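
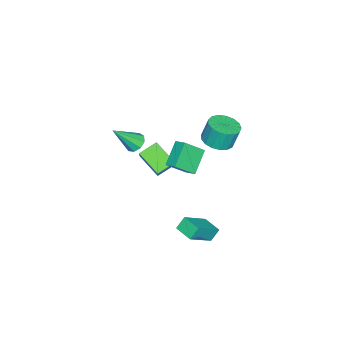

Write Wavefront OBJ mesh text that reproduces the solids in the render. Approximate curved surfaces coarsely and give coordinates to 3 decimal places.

v 2.851 1.329 2.143
v 1.56 1.326 3.171
v 3.128 2.017 2.493
v 1.837 2.014 3.521
v 3.663 0.486 3.159
v 2.372 0.483 4.187
v 3.94 1.174 3.509
v 2.649 1.171 4.537
v 2.423 -1.966 3.171
v 2.915 -2.155 2.741
v 3.357 -2.894 4.649
v 3.02 -1.744 2.933
v 2.846 -1.437 3.236
v 2.474 -1.377 3.508
v 2.078 -1.593 3.623
v 1.843 -1.983 3.526
v 1.88 -2.365 3.263
v 2.171 -2.56 2.957
v 2.579 -2.477 2.751
v -1.083 -3.455 -1.55
v -2.013 -2.795 -1.039
v -0.613 -2.061 -2.496
v -1.543 -1.4 -1.986
v 0.243 -2.82 0.046
v -0.687 -2.159 0.556
v 0.713 -1.425 -0.901
v -0.217 -0.765 -0.39
v 0.557 1.531 -4.131
v 2.093 0.911 -2.841
v 1.083 2.639 -4.225
v 2.619 2.019 -2.934
v 1.041 1.241 -4.846
v 2.577 0.621 -3.555
v 1.567 2.349 -4.939
v 3.103 1.729 -3.649
v -1.979 1.114 0.964
v -1.46 1.958 0.825
v -1.662 2.309 2.196
v -2.181 1.466 2.336
v -1.911 2.083 0.726
v -2.113 2.435 2.097
v -2.378 1.987 0.682
v -2.58 2.338 2.053
v -2.753 1.69 0.702
v -2.955 2.042 2.074
v -2.951 1.262 0.783
v -3.153 1.614 2.154
v -2.926 0.8 0.905
v -3.129 1.152 2.276
v -2.685 0.41 1.041
v -2.887 0.761 2.412
v -2.281 0.181 1.159
v -2.483 0.533 2.53
v -1.808 0.166 1.233
v -2.011 0.518 2.604
v -1.375 0.368 1.245
v -1.577 0.72 2.616
v -1.079 0.741 1.193
v -1.282 1.093 2.564
v -0.99 1.2 1.088
v -1.193 1.551 2.46
v -1.127 1.639 0.956
v -1.33 1.99 2.327
f 2 4 1
f 5 2 1
f 1 4 3
f 3 5 1
f 2 8 4
f 6 2 5
f 6 8 2
f 4 8 3
f 7 5 3
f 3 8 7
f 7 6 5
f 8 6 7
f 10 9 12
f 10 12 11
f 12 9 13
f 12 13 11
f 13 9 14
f 13 14 11
f 14 9 15
f 14 15 11
f 15 9 16
f 15 16 11
f 16 9 17
f 16 17 11
f 17 9 18
f 17 18 11
f 18 9 19
f 18 19 11
f 19 9 10
f 19 10 11
f 21 23 20
f 24 21 20
f 20 23 22
f 22 24 20
f 21 27 23
f 25 21 24
f 25 27 21
f 23 27 22
f 26 24 22
f 22 27 26
f 26 25 24
f 27 25 26
f 29 31 28
f 32 29 28
f 28 31 30
f 30 32 28
f 29 35 31
f 33 29 32
f 33 35 29
f 31 35 30
f 34 32 30
f 30 35 34
f 34 33 32
f 35 33 34
f 37 36 40
f 37 40 38
f 38 40 41
f 38 41 39
f 40 36 42
f 40 42 41
f 41 42 43
f 41 43 39
f 42 36 44
f 42 44 43
f 43 44 45
f 43 45 39
f 44 36 46
f 44 46 45
f 45 46 47
f 45 47 39
f 46 36 48
f 46 48 47
f 47 48 49
f 47 49 39
f 48 36 50
f 48 50 49
f 49 50 51
f 49 51 39
f 50 36 52
f 50 52 51
f 51 52 53
f 51 53 39
f 52 36 54
f 52 54 53
f 53 54 55
f 53 55 39
f 54 36 56
f 54 56 55
f 55 56 57
f 55 57 39
f 56 36 58
f 56 58 57
f 57 58 59
f 57 59 39
f 58 36 60
f 58 60 59
f 59 60 61
f 59 61 39
f 60 36 62
f 60 62 61
f 61 62 63
f 61 63 39
f 62 36 37
f 62 37 63
f 63 37 38
f 63 38 39



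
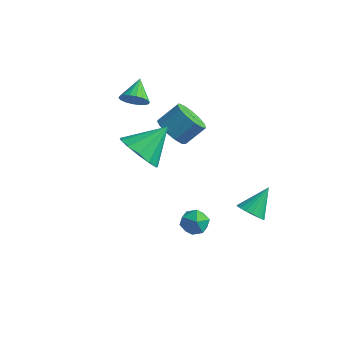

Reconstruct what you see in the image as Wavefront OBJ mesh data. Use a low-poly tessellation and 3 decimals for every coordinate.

v -1.279 0.416 -0.29
v -0.516 0.038 -0.469
v 0.042 0.787 0.332
v -0.721 1.164 0.51
v -0.563 0.411 -0.784
v -0.005 1.16 0.016
v -0.837 0.785 -0.943
v -0.28 1.533 -0.142
v -1.252 1.041 -0.894
v -0.694 1.79 -0.093
v -1.675 1.099 -0.654
v -1.118 1.848 0.147
v -1.973 0.94 -0.298
v -1.415 1.689 0.503
v -2.05 0.615 0.06
v -1.492 1.364 0.861
v -1.882 0.226 0.307
v -1.324 0.975 1.108
v -1.523 -0.103 0.364
v -0.965 0.646 1.165
v -1.086 -0.267 0.214
v -0.528 0.482 1.014
v -0.711 -0.214 -0.097
v -0.153 0.535 0.704
v -2.787 -0.157 1.58
v -2.271 0.19 1.305
v -3.113 0.817 2.2
v -2.497 0.239 1.11
v -2.78 0.209 1.007
v -3.064 0.107 1.018
v -3.294 -0.048 1.141
v -3.423 -0.224 1.35
v -3.426 -0.387 1.605
v -3.303 -0.505 1.855
v -3.077 -0.553 2.051
v -2.794 -0.524 2.153
v -2.509 -0.421 2.142
v -2.279 -0.267 2.02
v -2.15 -0.09 1.81
v -2.147 0.073 1.555
v 2.924 0.024 -3.52
v 3.597 0.011 -3.672
v 3.176 1.096 -2.5
v 3.498 0.209 -3.855
v 3.3 0.374 -3.98
v 3.037 0.479 -4.026
v 2.754 0.506 -3.984
v 2.501 0.449 -3.861
v 2.321 0.318 -3.68
v 2.245 0.137 -3.471
v 2.287 -0.064 -3.27
v 2.439 -0.249 -3.112
v 2.675 -0.387 -3.025
v 2.954 -0.454 -3.024
v 3.228 -0.439 -3.108
v 3.449 -0.343 -3.263
v 3.58 -0.184 -3.463
v -0.384 -3.51 1.628
v 0.61 -3.767 1.365
v 0.224 -2.23 2.672
v 0.431 -3.359 0.968
v -0.006 -2.998 0.78
v -0.564 -2.8 0.862
v -1.064 -2.828 1.187
v -1.349 -3.072 1.652
v -1.327 -3.455 2.11
v -1.005 -3.856 2.414
v -0.486 -4.147 2.469
v 0.065 -4.236 2.257
v 0.474 -4.094 1.846
v 2.016 -3.678 -0.92
v 2.598 -3.314 -1.025
v 2.562 -4.626 -1.175
v 3.144 -4.262 -1.28
v 2.887 -4.328 -0.638
v 2.55 -3.742 -0.481
v 2.61 -4.198 -1.719
v 2.273 -3.612 -1.562
v 2.965 -3.636 -1.519
v 3.136 -3.716 -0.851
v 2.024 -4.224 -1.349
v 2.195 -4.304 -0.681
f 2 1 5
f 2 5 3
f 3 5 6
f 3 6 4
f 5 1 7
f 5 7 6
f 6 7 8
f 6 8 4
f 7 1 9
f 7 9 8
f 8 9 10
f 8 10 4
f 9 1 11
f 9 11 10
f 10 11 12
f 10 12 4
f 11 1 13
f 11 13 12
f 12 13 14
f 12 14 4
f 13 1 15
f 13 15 14
f 14 15 16
f 14 16 4
f 15 1 17
f 15 17 16
f 16 17 18
f 16 18 4
f 17 1 19
f 17 19 18
f 18 19 20
f 18 20 4
f 19 1 21
f 19 21 20
f 20 21 22
f 20 22 4
f 21 1 23
f 21 23 22
f 22 23 24
f 22 24 4
f 23 1 2
f 23 2 24
f 24 2 3
f 24 3 4
f 26 25 28
f 26 28 27
f 28 25 29
f 28 29 27
f 29 25 30
f 29 30 27
f 30 25 31
f 30 31 27
f 31 25 32
f 31 32 27
f 32 25 33
f 32 33 27
f 33 25 34
f 33 34 27
f 34 25 35
f 34 35 27
f 35 25 36
f 35 36 27
f 36 25 37
f 36 37 27
f 37 25 38
f 37 38 27
f 38 25 39
f 38 39 27
f 39 25 40
f 39 40 27
f 40 25 26
f 40 26 27
f 42 41 44
f 42 44 43
f 44 41 45
f 44 45 43
f 45 41 46
f 45 46 43
f 46 41 47
f 46 47 43
f 47 41 48
f 47 48 43
f 48 41 49
f 48 49 43
f 49 41 50
f 49 50 43
f 50 41 51
f 50 51 43
f 51 41 52
f 51 52 43
f 52 41 53
f 52 53 43
f 53 41 54
f 53 54 43
f 54 41 55
f 54 55 43
f 55 41 56
f 55 56 43
f 56 41 57
f 56 57 43
f 57 41 42
f 57 42 43
f 59 58 61
f 59 61 60
f 61 58 62
f 61 62 60
f 62 58 63
f 62 63 60
f 63 58 64
f 63 64 60
f 64 58 65
f 64 65 60
f 65 58 66
f 65 66 60
f 66 58 67
f 66 67 60
f 67 58 68
f 67 68 60
f 68 58 69
f 68 69 60
f 69 58 70
f 69 70 60
f 70 58 59
f 70 59 60
f 71 82 76
f 71 76 72
f 71 72 78
f 71 78 81
f 71 81 82
f 72 76 80
f 76 82 75
f 82 81 73
f 81 78 77
f 78 72 79
f 74 80 75
f 74 75 73
f 74 73 77
f 74 77 79
f 74 79 80
f 75 80 76
f 73 75 82
f 77 73 81
f 79 77 78
f 80 79 72



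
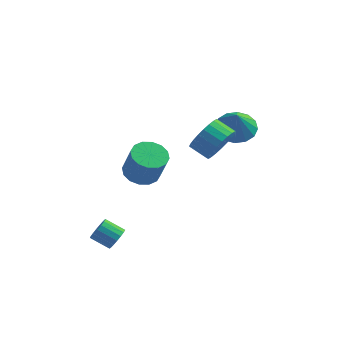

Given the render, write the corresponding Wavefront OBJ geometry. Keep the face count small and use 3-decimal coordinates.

v -1.3 -1.738 -3.459
v -1.017 -1.474 -2.987
v -1.918 -1.438 -2.469
v -2.2 -1.702 -2.941
v -1.103 -1.249 -3.152
v -2.004 -1.213 -2.633
v -1.234 -1.136 -3.387
v -2.135 -1.1 -2.868
v -1.38 -1.161 -3.639
v -2.281 -1.125 -3.12
v -1.507 -1.317 -3.849
v -2.408 -1.282 -3.331
v -1.587 -1.571 -3.971
v -2.488 -1.535 -3.452
v -1.601 -1.862 -3.975
v -2.502 -1.826 -3.456
v -1.546 -2.125 -3.861
v -2.447 -2.09 -3.342
v -1.435 -2.3 -3.655
v -2.335 -2.264 -3.136
v -1.292 -2.345 -3.404
v -2.193 -2.309 -2.885
v -1.151 -2.252 -3.166
v -2.052 -2.216 -2.647
v -1.044 -2.041 -2.995
v -1.945 -2.005 -2.477
v -0.996 -1.76 -2.931
v -1.897 -1.724 -2.412
v -0.569 -0.381 0.213
v -0.049 -0.981 -0.145
v 0.469 -1.398 1.31
v -0.051 -0.799 1.667
v 0.2 -0.606 -0.126
v 0.719 -1.023 1.329
v 0.243 -0.171 -0.017
v 0.762 -0.588 1.438
v 0.069 0.207 0.154
v 0.587 -0.21 1.609
v -0.277 0.428 0.34
v 0.242 0.011 1.795
v -0.701 0.432 0.492
v -0.182 0.015 1.947
v -1.089 0.218 0.57
v -0.571 -0.199 2.025
v -1.339 -0.157 0.551
v -0.82 -0.574 2.006
v -1.382 -0.592 0.442
v -0.863 -1.009 1.897
v -1.207 -0.97 0.271
v -0.689 -1.387 1.726
v -0.862 -1.191 0.085
v -0.343 -1.608 1.54
v -0.438 -1.195 -0.067
v 0.081 -1.612 1.388
v 2.581 4.293 0.691
v 3.554 4.474 0.644
v 2.779 3.567 1.989
v 3.356 4.873 0.898
v 2.951 5.117 1.095
v 2.447 5.14 1.185
v 1.979 4.936 1.142
v 1.672 4.56 0.978
v 1.609 4.112 0.737
v 1.807 3.712 0.484
v 2.211 3.468 0.286
v 2.716 3.445 0.197
v 3.184 3.649 0.24
v 3.49 4.026 0.404
v 2.736 0.846 1.723
v 3.073 0.475 2.554
v 2.181 0.724 3.027
v 1.844 1.094 2.197
v 3.188 0.835 2.581
v 2.296 1.083 3.055
v 3.234 1.196 2.478
v 2.342 1.445 2.952
v 3.204 1.504 2.26
v 2.312 1.753 2.734
v 3.103 1.712 1.961
v 2.211 1.96 2.434
v 2.946 1.788 1.625
v 2.054 2.036 2.098
v 2.757 1.72 1.304
v 1.865 1.969 1.777
v 2.565 1.519 1.047
v 1.673 1.768 1.52
v 2.399 1.216 0.893
v 1.507 1.465 1.366
v 2.284 0.857 0.865
v 1.392 1.105 1.339
v 2.238 0.495 0.968
v 1.346 0.744 1.442
v 2.268 0.187 1.186
v 1.376 0.436 1.66
v 2.369 -0.02 1.486
v 1.477 0.228 1.959
v 2.526 -0.096 1.822
v 1.634 0.152 2.295
v 2.715 -0.029 2.143
v 1.823 0.22 2.616
v 2.907 0.172 2.4
v 2.015 0.421 2.873
f 2 1 5
f 2 5 3
f 3 5 6
f 3 6 4
f 5 1 7
f 5 7 6
f 6 7 8
f 6 8 4
f 7 1 9
f 7 9 8
f 8 9 10
f 8 10 4
f 9 1 11
f 9 11 10
f 10 11 12
f 10 12 4
f 11 1 13
f 11 13 12
f 12 13 14
f 12 14 4
f 13 1 15
f 13 15 14
f 14 15 16
f 14 16 4
f 15 1 17
f 15 17 16
f 16 17 18
f 16 18 4
f 17 1 19
f 17 19 18
f 18 19 20
f 18 20 4
f 19 1 21
f 19 21 20
f 20 21 22
f 20 22 4
f 21 1 23
f 21 23 22
f 22 23 24
f 22 24 4
f 23 1 25
f 23 25 24
f 24 25 26
f 24 26 4
f 25 1 27
f 25 27 26
f 26 27 28
f 26 28 4
f 27 1 2
f 27 2 28
f 28 2 3
f 28 3 4
f 30 29 33
f 30 33 31
f 31 33 34
f 31 34 32
f 33 29 35
f 33 35 34
f 34 35 36
f 34 36 32
f 35 29 37
f 35 37 36
f 36 37 38
f 36 38 32
f 37 29 39
f 37 39 38
f 38 39 40
f 38 40 32
f 39 29 41
f 39 41 40
f 40 41 42
f 40 42 32
f 41 29 43
f 41 43 42
f 42 43 44
f 42 44 32
f 43 29 45
f 43 45 44
f 44 45 46
f 44 46 32
f 45 29 47
f 45 47 46
f 46 47 48
f 46 48 32
f 47 29 49
f 47 49 48
f 48 49 50
f 48 50 32
f 49 29 51
f 49 51 50
f 50 51 52
f 50 52 32
f 51 29 53
f 51 53 52
f 52 53 54
f 52 54 32
f 53 29 30
f 53 30 54
f 54 30 31
f 54 31 32
f 56 55 58
f 56 58 57
f 58 55 59
f 58 59 57
f 59 55 60
f 59 60 57
f 60 55 61
f 60 61 57
f 61 55 62
f 61 62 57
f 62 55 63
f 62 63 57
f 63 55 64
f 63 64 57
f 64 55 65
f 64 65 57
f 65 55 66
f 65 66 57
f 66 55 67
f 66 67 57
f 67 55 68
f 67 68 57
f 68 55 56
f 68 56 57
f 70 69 73
f 70 73 71
f 71 73 74
f 71 74 72
f 73 69 75
f 73 75 74
f 74 75 76
f 74 76 72
f 75 69 77
f 75 77 76
f 76 77 78
f 76 78 72
f 77 69 79
f 77 79 78
f 78 79 80
f 78 80 72
f 79 69 81
f 79 81 80
f 80 81 82
f 80 82 72
f 81 69 83
f 81 83 82
f 82 83 84
f 82 84 72
f 83 69 85
f 83 85 84
f 84 85 86
f 84 86 72
f 85 69 87
f 85 87 86
f 86 87 88
f 86 88 72
f 87 69 89
f 87 89 88
f 88 89 90
f 88 90 72
f 89 69 91
f 89 91 90
f 90 91 92
f 90 92 72
f 91 69 93
f 91 93 92
f 92 93 94
f 92 94 72
f 93 69 95
f 93 95 94
f 94 95 96
f 94 96 72
f 95 69 97
f 95 97 96
f 96 97 98
f 96 98 72
f 97 69 99
f 97 99 98
f 98 99 100
f 98 100 72
f 99 69 101
f 99 101 100
f 100 101 102
f 100 102 72
f 101 69 70
f 101 70 102
f 102 70 71
f 102 71 72



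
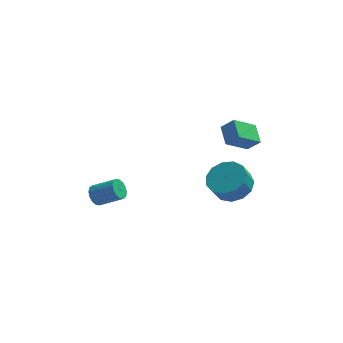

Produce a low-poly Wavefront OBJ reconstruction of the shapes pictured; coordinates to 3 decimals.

v 3.587 -0.52 -3.518
v 4.475 -1.124 -3.407
v 4.102 -1.504 -2.491
v 3.213 -0.9 -2.602
v 4.595 -0.591 -3.137
v 4.221 -0.972 -2.221
v 4.394 -0.036 -2.988
v 4.021 -0.417 -2.072
v 3.937 0.365 -3.007
v 3.564 -0.016 -2.091
v 3.369 0.486 -3.189
v 2.996 0.105 -2.273
v 2.87 0.287 -3.475
v 2.497 -0.094 -2.559
v 2.598 -0.167 -3.774
v 2.225 -0.548 -2.858
v 2.641 -0.734 -3.993
v 2.267 -1.115 -3.077
v 2.983 -1.232 -4.06
v 2.61 -1.613 -3.144
v 3.517 -1.504 -3.956
v 3.144 -1.885 -3.04
v 4.073 -1.464 -3.712
v 3.7 -1.845 -2.796
v -2.993 -2.877 -2.618
v -2.786 -3.225 -3.06
v -1.6 -3.431 -2.345
v -1.807 -3.083 -1.902
v -2.692 -2.938 -3.133
v -1.507 -3.144 -2.418
v -2.679 -2.635 -3.068
v -1.493 -2.841 -2.353
v -2.75 -2.397 -2.882
v -1.564 -2.602 -2.167
v -2.886 -2.287 -2.625
v -1.7 -2.492 -1.91
v -3.05 -2.335 -2.366
v -1.865 -2.541 -1.651
v -3.2 -2.529 -2.175
v -2.014 -2.735 -1.46
v -3.293 -2.816 -2.102
v -2.108 -3.022 -1.387
v -3.307 -3.119 -2.167
v -2.121 -3.325 -1.452
v -3.236 -3.358 -2.353
v -2.05 -3.563 -1.638
v -3.1 -3.468 -2.61
v -1.914 -3.673 -1.895
v -2.935 -3.419 -2.869
v -1.75 -3.625 -2.154
v 4.221 0.557 -1.568
v 3.155 -0.15 -0.674
v 3.943 1.586 -1.084
v 2.877 0.879 -0.191
v 4.863 0.421 -0.909
v 3.797 -0.286 -0.016
v 4.585 1.45 -0.426
v 3.519 0.743 0.468
f 2 1 5
f 2 5 3
f 3 5 6
f 3 6 4
f 5 1 7
f 5 7 6
f 6 7 8
f 6 8 4
f 7 1 9
f 7 9 8
f 8 9 10
f 8 10 4
f 9 1 11
f 9 11 10
f 10 11 12
f 10 12 4
f 11 1 13
f 11 13 12
f 12 13 14
f 12 14 4
f 13 1 15
f 13 15 14
f 14 15 16
f 14 16 4
f 15 1 17
f 15 17 16
f 16 17 18
f 16 18 4
f 17 1 19
f 17 19 18
f 18 19 20
f 18 20 4
f 19 1 21
f 19 21 20
f 20 21 22
f 20 22 4
f 21 1 23
f 21 23 22
f 22 23 24
f 22 24 4
f 23 1 2
f 23 2 24
f 24 2 3
f 24 3 4
f 26 25 29
f 26 29 27
f 27 29 30
f 27 30 28
f 29 25 31
f 29 31 30
f 30 31 32
f 30 32 28
f 31 25 33
f 31 33 32
f 32 33 34
f 32 34 28
f 33 25 35
f 33 35 34
f 34 35 36
f 34 36 28
f 35 25 37
f 35 37 36
f 36 37 38
f 36 38 28
f 37 25 39
f 37 39 38
f 38 39 40
f 38 40 28
f 39 25 41
f 39 41 40
f 40 41 42
f 40 42 28
f 41 25 43
f 41 43 42
f 42 43 44
f 42 44 28
f 43 25 45
f 43 45 44
f 44 45 46
f 44 46 28
f 45 25 47
f 45 47 46
f 46 47 48
f 46 48 28
f 47 25 49
f 47 49 48
f 48 49 50
f 48 50 28
f 49 25 26
f 49 26 50
f 50 26 27
f 50 27 28
f 52 54 51
f 55 52 51
f 51 54 53
f 53 55 51
f 52 58 54
f 56 52 55
f 56 58 52
f 54 58 53
f 57 55 53
f 53 58 57
f 57 56 55
f 58 56 57



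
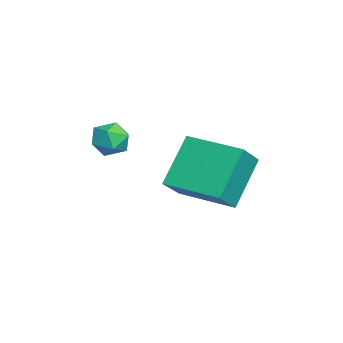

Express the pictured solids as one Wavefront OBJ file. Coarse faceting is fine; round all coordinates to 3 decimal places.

v -1.736 0.391 -1.71
v -1.03 0.393 -1.467
v -1.63 -0.773 -2.013
v -0.924 -0.771 -1.77
v -1.486 -0.711 -1.283
v -1.552 0.009 -1.096
v -1.108 -0.389 -2.384
v -1.174 0.331 -2.197
v -0.642 -0.089 -1.884
v -0.876 -0.288 -1.203
v -1.784 -0.092 -2.277
v -2.018 -0.291 -1.596
v -2.161 2.799 -2.477
v -1.159 2.239 -1.559
v -1.057 4.543 -2.62
v -0.055 3.984 -1.702
v -1.105 1.996 -4.118
v -0.103 1.437 -3.2
v -0.001 3.741 -4.261
v 1.001 3.181 -3.343
f 1 12 6
f 1 6 2
f 1 2 8
f 1 8 11
f 1 11 12
f 2 6 10
f 6 12 5
f 12 11 3
f 11 8 7
f 8 2 9
f 4 10 5
f 4 5 3
f 4 3 7
f 4 7 9
f 4 9 10
f 5 10 6
f 3 5 12
f 7 3 11
f 9 7 8
f 10 9 2
f 14 16 13
f 17 14 13
f 13 16 15
f 15 17 13
f 14 20 16
f 18 14 17
f 18 20 14
f 16 20 15
f 19 17 15
f 15 20 19
f 19 18 17
f 20 18 19



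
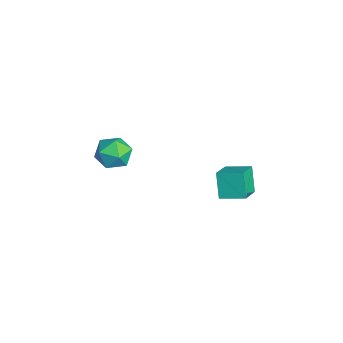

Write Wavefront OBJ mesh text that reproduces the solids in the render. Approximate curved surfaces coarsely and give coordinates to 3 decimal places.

v -2.621 -2.857 4.03
v -1.614 -2.415 3.934
v -2.046 -4.345 3.226
v -1.039 -3.903 3.13
v -1.427 -4.182 4.125
v -1.782 -3.262 4.622
v -1.878 -3.498 2.538
v -2.233 -2.578 3.035
v -1.154 -2.812 3.012
v -0.876 -3.234 3.993
v -2.784 -3.526 3.167
v -2.506 -3.948 4.148
v -4.322 3.204 -1.134
v -3.051 2.393 -0.368
v -3.681 4.537 -0.785
v -2.411 3.727 -0.019
v -3.469 3.173 -2.581
v -2.199 2.363 -1.815
v -2.829 4.507 -2.232
v -1.558 3.696 -1.466
f 1 12 6
f 1 6 2
f 1 2 8
f 1 8 11
f 1 11 12
f 2 6 10
f 6 12 5
f 12 11 3
f 11 8 7
f 8 2 9
f 4 10 5
f 4 5 3
f 4 3 7
f 4 7 9
f 4 9 10
f 5 10 6
f 3 5 12
f 7 3 11
f 9 7 8
f 10 9 2
f 14 16 13
f 17 14 13
f 13 16 15
f 15 17 13
f 14 20 16
f 18 14 17
f 18 20 14
f 16 20 15
f 19 17 15
f 15 20 19
f 19 18 17
f 20 18 19



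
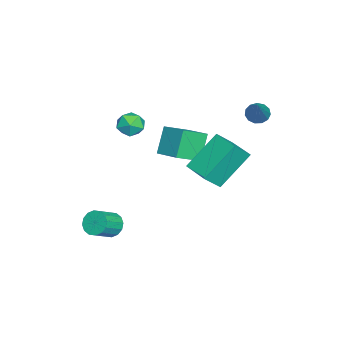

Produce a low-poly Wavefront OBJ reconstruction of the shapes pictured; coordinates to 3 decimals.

v 2.273 -1.93 4.118
v 2.541 -1.676 3.518
v 2.059 -2.924 3.602
v 2.327 -2.67 3.002
v 2.75 -2.797 3.551
v 2.882 -2.183 3.87
v 1.718 -2.417 3.25
v 1.85 -1.803 3.569
v 2.198 -1.978 2.981
v 2.836 -2.212 3.168
v 1.764 -2.388 3.952
v 2.402 -2.622 4.139
v 0.222 -0.572 0.435
v -0.556 -0.432 1.663
v 1.066 0.451 0.854
v 0.288 0.591 2.081
v 1.012 -1.471 1.039
v 0.234 -1.331 2.266
v 1.856 -0.448 1.457
v 1.078 -0.308 2.685
v -0.994 2.526 2.847
v -0.672 2.773 2.461
v 0.594 2.774 4.333
v -0.837 3.003 2.599
v -1.052 3.082 2.816
v -1.249 2.985 3.042
v -1.365 2.742 3.207
v -1.363 2.431 3.257
v -1.245 2.149 3.177
v -1.046 1.988 2.992
v -0.832 1.997 2.761
v -0.669 2.175 2.557
v -0.609 2.464 2.445
v 3.445 0.989 1.675
v 2.429 2.038 3.114
v 4.355 1.917 1.641
v 3.338 2.966 3.08
v 4.042 0.434 2.5
v 3.025 1.483 3.939
v 4.951 1.362 2.466
v 3.935 2.411 3.905
v 3.375 -2.954 -2.142
v 3.815 -2.55 -2.4
v 4.644 -3.042 -1.755
v 4.205 -3.446 -1.498
v 3.698 -2.39 -2.127
v 4.528 -2.882 -1.483
v 3.495 -2.381 -1.859
v 4.325 -2.873 -1.215
v 3.26 -2.526 -1.667
v 4.09 -3.018 -1.022
v 3.056 -2.785 -1.602
v 3.885 -3.277 -0.958
v 2.937 -3.089 -1.682
v 3.766 -3.582 -1.037
v 2.936 -3.358 -1.885
v 3.765 -3.85 -1.24
v 3.052 -3.518 -2.157
v 3.882 -4.01 -1.513
v 3.255 -3.527 -2.425
v 4.085 -4.019 -1.781
v 3.49 -3.382 -2.618
v 4.32 -3.874 -1.973
v 3.695 -3.123 -2.682
v 4.524 -3.615 -2.038
v 3.814 -2.818 -2.603
v 4.643 -3.311 -1.958
f 1 12 6
f 1 6 2
f 1 2 8
f 1 8 11
f 1 11 12
f 2 6 10
f 6 12 5
f 12 11 3
f 11 8 7
f 8 2 9
f 4 10 5
f 4 5 3
f 4 3 7
f 4 7 9
f 4 9 10
f 5 10 6
f 3 5 12
f 7 3 11
f 9 7 8
f 10 9 2
f 14 16 13
f 17 14 13
f 13 16 15
f 15 17 13
f 14 20 16
f 18 14 17
f 18 20 14
f 16 20 15
f 19 17 15
f 15 20 19
f 19 18 17
f 20 18 19
f 22 21 24
f 22 24 23
f 24 21 25
f 24 25 23
f 25 21 26
f 25 26 23
f 26 21 27
f 26 27 23
f 27 21 28
f 27 28 23
f 28 21 29
f 28 29 23
f 29 21 30
f 29 30 23
f 30 21 31
f 30 31 23
f 31 21 32
f 31 32 23
f 32 21 33
f 32 33 23
f 33 21 22
f 33 22 23
f 35 37 34
f 38 35 34
f 34 37 36
f 36 38 34
f 35 41 37
f 39 35 38
f 39 41 35
f 37 41 36
f 40 38 36
f 36 41 40
f 40 39 38
f 41 39 40
f 43 42 46
f 43 46 44
f 44 46 47
f 44 47 45
f 46 42 48
f 46 48 47
f 47 48 49
f 47 49 45
f 48 42 50
f 48 50 49
f 49 50 51
f 49 51 45
f 50 42 52
f 50 52 51
f 51 52 53
f 51 53 45
f 52 42 54
f 52 54 53
f 53 54 55
f 53 55 45
f 54 42 56
f 54 56 55
f 55 56 57
f 55 57 45
f 56 42 58
f 56 58 57
f 57 58 59
f 57 59 45
f 58 42 60
f 58 60 59
f 59 60 61
f 59 61 45
f 60 42 62
f 60 62 61
f 61 62 63
f 61 63 45
f 62 42 64
f 62 64 63
f 63 64 65
f 63 65 45
f 64 42 66
f 64 66 65
f 65 66 67
f 65 67 45
f 66 42 43
f 66 43 67
f 67 43 44
f 67 44 45



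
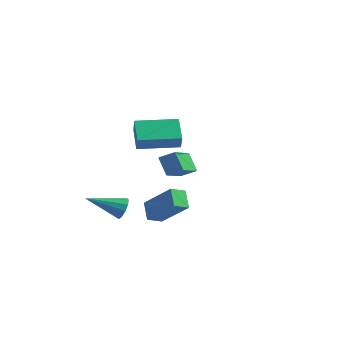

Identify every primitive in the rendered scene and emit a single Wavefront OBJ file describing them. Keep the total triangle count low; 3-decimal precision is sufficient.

v -3.02 -0.093 0.334
v -2.678 -0.465 1.103
v -3.844 0.773 1.12
v -3.502 0.4 1.889
v -1.498 1.34 0.351
v -1.156 0.967 1.12
v -2.322 2.205 1.137
v -1.98 1.833 1.906
v -0.329 -2.854 -2.492
v -0.913 -2.312 -1.792
v -0.04 -2.141 -2.803
v -0.623 -1.599 -2.104
v 1.203 -2.901 -1.176
v 0.62 -2.359 -0.477
v 1.493 -2.188 -1.488
v 0.909 -1.646 -0.788
v -2.286 -2.086 -2.633
v -1.866 -2.266 -2.185
v -3.574 -3.234 -1.887
v -2.065 -1.953 -2.047
v -2.348 -1.691 -2.134
v -2.608 -1.58 -2.411
v -2.744 -1.662 -2.773
v -2.705 -1.906 -3.081
v -2.506 -2.219 -3.219
v -2.223 -2.481 -3.133
v -1.964 -2.593 -2.856
v -1.827 -2.51 -2.494
v -2.96 2.194 -2.186
v -3.628 2.447 -1.247
v -3.394 3.949 -2.969
v -4.063 4.202 -2.03
v -2.237 2.558 -1.77
v -2.906 2.811 -0.831
v -2.672 4.313 -2.553
v -3.34 4.566 -1.614
f 2 4 1
f 5 2 1
f 1 4 3
f 3 5 1
f 2 8 4
f 6 2 5
f 6 8 2
f 4 8 3
f 7 5 3
f 3 8 7
f 7 6 5
f 8 6 7
f 10 12 9
f 13 10 9
f 9 12 11
f 11 13 9
f 10 16 12
f 14 10 13
f 14 16 10
f 12 16 11
f 15 13 11
f 11 16 15
f 15 14 13
f 16 14 15
f 18 17 20
f 18 20 19
f 20 17 21
f 20 21 19
f 21 17 22
f 21 22 19
f 22 17 23
f 22 23 19
f 23 17 24
f 23 24 19
f 24 17 25
f 24 25 19
f 25 17 26
f 25 26 19
f 26 17 27
f 26 27 19
f 27 17 28
f 27 28 19
f 28 17 18
f 28 18 19
f 30 32 29
f 33 30 29
f 29 32 31
f 31 33 29
f 30 36 32
f 34 30 33
f 34 36 30
f 32 36 31
f 35 33 31
f 31 36 35
f 35 34 33
f 36 34 35



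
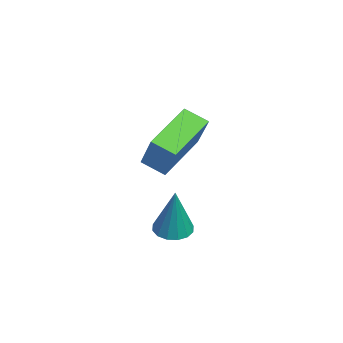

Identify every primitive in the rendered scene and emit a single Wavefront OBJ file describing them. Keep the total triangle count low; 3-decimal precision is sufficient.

v 1.489 0.073 -1.64
v 1.929 -0.445 -1.76
v 2.091 0.127 0.32
v 2.116 -0.148 -1.826
v 2.135 0.209 -1.841
v 1.981 0.529 -1.803
v 1.695 0.727 -1.721
v 1.354 0.75 -1.617
v 1.05 0.591 -1.519
v 0.863 0.294 -1.453
v 0.844 -0.062 -1.438
v 0.997 -0.382 -1.476
v 1.283 -0.58 -1.558
v 1.624 -0.603 -1.662
v -1.976 -0.921 -0.217
v -3.514 0.265 0.657
v -1.599 -0.093 -0.678
v -3.138 1.093 0.196
v -0.882 -0.593 1.264
v -2.421 0.593 2.138
v -0.506 0.235 0.803
v -2.044 1.421 1.677
f 2 1 4
f 2 4 3
f 4 1 5
f 4 5 3
f 5 1 6
f 5 6 3
f 6 1 7
f 6 7 3
f 7 1 8
f 7 8 3
f 8 1 9
f 8 9 3
f 9 1 10
f 9 10 3
f 10 1 11
f 10 11 3
f 11 1 12
f 11 12 3
f 12 1 13
f 12 13 3
f 13 1 14
f 13 14 3
f 14 1 2
f 14 2 3
f 16 18 15
f 19 16 15
f 15 18 17
f 17 19 15
f 16 22 18
f 20 16 19
f 20 22 16
f 18 22 17
f 21 19 17
f 17 22 21
f 21 20 19
f 22 20 21



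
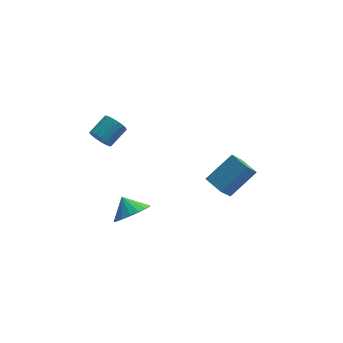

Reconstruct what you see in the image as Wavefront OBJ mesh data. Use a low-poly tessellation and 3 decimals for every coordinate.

v -4.359 2.884 2.458
v -3.848 2.518 2.175
v -2.989 3.25 2.779
v -3.501 3.616 3.062
v -3.901 2.76 1.957
v -3.043 3.493 2.561
v -4.06 3.031 1.854
v -3.201 3.763 2.458
v -4.287 3.268 1.889
v -3.429 4 2.493
v -4.531 3.417 2.055
v -3.672 4.149 2.659
v -4.735 3.444 2.313
v -3.877 4.176 2.917
v -4.854 3.342 2.604
v -3.995 4.075 3.208
v -4.859 3.136 2.862
v -4 3.869 3.466
v -4.749 2.872 3.027
v -3.891 3.604 3.631
v -4.551 2.61 3.062
v -3.692 3.343 3.666
v -4.308 2.411 2.958
v -3.45 3.144 3.562
v -4.077 2.321 2.74
v -3.219 3.053 3.344
v -3.911 2.359 2.457
v -3.053 3.092 3.061
v 2.134 1.94 -2.045
v 1.533 1.293 -0.998
v 1.491 2.914 -1.812
v 0.89 2.267 -0.765
v 3.57 2.593 -0.815
v 2.969 1.946 0.232
v 2.927 3.567 -0.582
v 2.326 2.92 0.465
v -3.016 0.711 -1.748
v -2.346 0.34 -1.044
v -3.464 1.409 -0.952
v -2.104 0.725 -1.247
v -2.072 1.108 -1.564
v -2.256 1.399 -1.923
v -2.613 1.533 -2.242
v -3.063 1.478 -2.448
v -3.502 1.248 -2.494
v -3.83 0.895 -2.368
v -3.971 0.499 -2.101
v -3.893 0.152 -1.753
v -3.614 -0.067 -1.403
v -3.198 -0.108 -1.133
v -2.74 0.039 -1.003
f 2 1 5
f 2 5 3
f 3 5 6
f 3 6 4
f 5 1 7
f 5 7 6
f 6 7 8
f 6 8 4
f 7 1 9
f 7 9 8
f 8 9 10
f 8 10 4
f 9 1 11
f 9 11 10
f 10 11 12
f 10 12 4
f 11 1 13
f 11 13 12
f 12 13 14
f 12 14 4
f 13 1 15
f 13 15 14
f 14 15 16
f 14 16 4
f 15 1 17
f 15 17 16
f 16 17 18
f 16 18 4
f 17 1 19
f 17 19 18
f 18 19 20
f 18 20 4
f 19 1 21
f 19 21 20
f 20 21 22
f 20 22 4
f 21 1 23
f 21 23 22
f 22 23 24
f 22 24 4
f 23 1 25
f 23 25 24
f 24 25 26
f 24 26 4
f 25 1 27
f 25 27 26
f 26 27 28
f 26 28 4
f 27 1 2
f 27 2 28
f 28 2 3
f 28 3 4
f 30 32 29
f 33 30 29
f 29 32 31
f 31 33 29
f 30 36 32
f 34 30 33
f 34 36 30
f 32 36 31
f 35 33 31
f 31 36 35
f 35 34 33
f 36 34 35
f 38 37 40
f 38 40 39
f 40 37 41
f 40 41 39
f 41 37 42
f 41 42 39
f 42 37 43
f 42 43 39
f 43 37 44
f 43 44 39
f 44 37 45
f 44 45 39
f 45 37 46
f 45 46 39
f 46 37 47
f 46 47 39
f 47 37 48
f 47 48 39
f 48 37 49
f 48 49 39
f 49 37 50
f 49 50 39
f 50 37 51
f 50 51 39
f 51 37 38
f 51 38 39



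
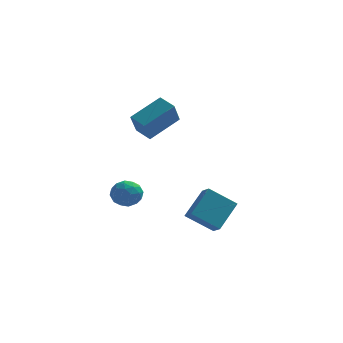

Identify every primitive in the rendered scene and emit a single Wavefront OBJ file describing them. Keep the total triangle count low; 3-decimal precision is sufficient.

v -0.463 -2.699 -3.486
v -0.087 -3.301 -3.096
v 0.302 -1.398 -2.22
v 0.678 -2 -1.829
v 0.962 -2.5 -4.551
v 1.338 -3.102 -4.16
v 1.727 -1.199 -3.284
v 2.103 -1.801 -2.894
v -3.2 -3.308 -2.128
v -2.46 -3.723 -1.921
v -3.92 -4.157 -1.259
v -3.18 -4.572 -1.052
v -3.307 -3.749 -0.791
v -2.862 -3.224 -1.328
v -3.518 -4.656 -1.852
v -3.073 -4.131 -2.389
v -2.657 -4.556 -1.75
v -2.527 -3.995 -1.094
v -3.853 -3.885 -2.086
v -3.723 -3.324 -1.43
v -2.767 -3.441 -2.101
v -3.613 -4.439 -1.079
v -3.688 -3.955 -0.926
v -3.253 -4.199 -0.804
v -3.003 -3.148 -1.752
v -2.568 -3.391 -1.63
v -3.066 -3.407 -0.966
v -3.812 -4.489 -1.55
v -3.377 -4.732 -1.428
v -3.127 -3.681 -2.376
v -2.692 -3.925 -2.254
v -3.314 -4.473 -2.214
v -2.448 -4.174 -1.879
v -2.871 -4.673 -1.368
v -3.069 -4.723 -1.838
v -2.808 -4.414 -2.154
v -2.371 -3.845 -1.493
v -2.794 -4.344 -0.982
v -2.869 -3.86 -0.829
v -2.607 -3.551 -1.144
v -2.487 -4.334 -1.393
v -3.586 -3.536 -2.198
v -4.009 -4.035 -1.687
v -3.773 -4.329 -2.036
v -3.511 -4.02 -2.351
v -3.509 -3.207 -1.812
v -3.932 -3.706 -1.301
v -3.572 -3.466 -1.026
v -3.311 -3.157 -1.342
v -3.893 -3.546 -1.787
v -2.369 -1.077 1.147
v -2.539 -2.039 2.351
v -3.143 -0.462 1.53
v -3.313 -1.424 2.733
v -0.987 0.004 2.207
v -1.157 -0.958 3.41
v -1.761 0.619 2.589
v -1.931 -0.343 3.793
f 2 4 1
f 5 2 1
f 1 4 3
f 3 5 1
f 2 8 4
f 6 2 5
f 6 8 2
f 4 8 3
f 7 5 3
f 3 8 7
f 7 6 5
f 8 6 7
f 9 46 25
f 46 20 49
f 25 49 14
f 46 49 25
f 9 25 21
f 25 14 26
f 21 26 10
f 25 26 21
f 9 21 30
f 21 10 31
f 30 31 16
f 21 31 30
f 9 30 42
f 30 16 45
f 42 45 19
f 30 45 42
f 9 42 46
f 42 19 50
f 46 50 20
f 42 50 46
f 10 26 37
f 26 14 40
f 37 40 18
f 26 40 37
f 14 49 27
f 49 20 48
f 27 48 13
f 49 48 27
f 20 50 47
f 50 19 43
f 47 43 11
f 50 43 47
f 19 45 44
f 45 16 32
f 44 32 15
f 45 32 44
f 16 31 36
f 31 10 33
f 36 33 17
f 31 33 36
f 12 38 24
f 38 18 39
f 24 39 13
f 38 39 24
f 12 24 22
f 24 13 23
f 22 23 11
f 24 23 22
f 12 22 29
f 22 11 28
f 29 28 15
f 22 28 29
f 12 29 34
f 29 15 35
f 34 35 17
f 29 35 34
f 12 34 38
f 34 17 41
f 38 41 18
f 34 41 38
f 13 39 27
f 39 18 40
f 27 40 14
f 39 40 27
f 11 23 47
f 23 13 48
f 47 48 20
f 23 48 47
f 15 28 44
f 28 11 43
f 44 43 19
f 28 43 44
f 17 35 36
f 35 15 32
f 36 32 16
f 35 32 36
f 18 41 37
f 41 17 33
f 37 33 10
f 41 33 37
f 52 54 51
f 55 52 51
f 51 54 53
f 53 55 51
f 52 58 54
f 56 52 55
f 56 58 52
f 54 58 53
f 57 55 53
f 53 58 57
f 57 56 55
f 58 56 57



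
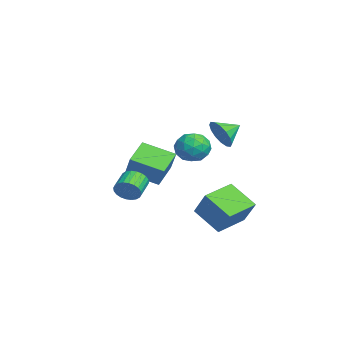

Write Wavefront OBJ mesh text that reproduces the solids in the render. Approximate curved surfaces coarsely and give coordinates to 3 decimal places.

v 4.049 -3.939 -1.326
v 4.482 -3.626 -0.731
v 3.445 -3.088 -0.259
v 3.011 -3.401 -0.854
v 4.501 -3.4 -0.945
v 3.464 -2.862 -0.474
v 4.452 -3.256 -1.218
v 3.415 -2.718 -0.746
v 4.341 -3.217 -1.507
v 3.304 -2.679 -1.035
v 4.185 -3.287 -1.769
v 3.148 -2.749 -1.297
v 4.009 -3.456 -1.963
v 2.972 -2.918 -1.491
v 3.839 -3.699 -2.06
v 2.802 -3.161 -1.588
v 3.701 -3.979 -2.045
v 2.664 -3.441 -1.573
v 3.615 -4.252 -1.921
v 2.578 -3.714 -1.449
v 3.596 -4.478 -1.706
v 2.559 -3.94 -1.235
v 3.645 -4.622 -1.434
v 2.608 -4.084 -0.962
v 3.756 -4.661 -1.145
v 2.719 -4.123 -0.673
v 3.912 -4.591 -0.883
v 2.875 -4.053 -0.411
v 4.088 -4.422 -0.689
v 3.051 -3.884 -0.217
v 4.258 -4.179 -0.592
v 3.221 -3.641 -0.12
v 4.396 -3.899 -0.607
v 3.359 -3.361 -0.135
v -2.359 -1.403 -3.337
v -3.106 -3.27 -2.576
v -3.694 -0.523 -2.489
v -4.441 -2.39 -1.727
v -1.339 -1.23 -1.913
v -2.086 -3.097 -1.151
v -2.674 -0.35 -1.064
v -3.421 -2.217 -0.303
v 1.27 1.569 1.698
v 1.889 1.44 2.536
v 0.83 2.731 2.202
v 2.193 1.711 2.177
v 2.25 1.944 1.689
v 2.044 2.076 1.204
v 1.631 2.073 0.851
v 1.12 1.934 0.725
v 0.65 1.698 0.86
v 0.346 1.427 1.22
v 0.289 1.194 1.708
v 0.495 1.062 2.193
v 0.908 1.065 2.546
v 1.419 1.204 2.671
v 2.636 -0.104 -3.565
v 3.703 0.333 -2.005
v 1.443 1.538 -3.209
v 2.511 1.974 -1.649
v 3.869 1.046 -4.731
v 4.937 1.482 -3.171
v 2.677 2.687 -4.375
v 3.744 3.124 -2.815
v -2.222 1.11 0.521
v -1.851 1.565 -0.451
v -2.129 -0.565 -0.229
v -1.758 -0.11 -1.201
v -1.094 -0.1 -0.279
v -1.152 0.935 0.184
v -2.828 0.065 -0.864
v -2.886 1.1 -0.401
v -2.226 0.919 -1.307
v -1.154 0.817 -0.945
v -2.826 0.183 0.265
v -1.754 0.081 0.627
v -2.045 1.485 0.1
v -1.935 -0.485 -0.78
v -1.545 -0.479 -0.239
v -1.327 -0.211 -0.81
v -1.634 1.114 0.474
v -1.416 1.382 -0.097
v -0.971 0.403 0.004
v -2.564 -0.382 -0.583
v -2.346 -0.114 -1.154
v -2.653 1.211 0.13
v -2.435 1.479 -0.441
v -3.009 0.597 -0.684
v -2.047 1.373 -0.974
v -1.992 0.388 -1.414
v -2.621 0.491 -1.216
v -2.655 1.099 -0.944
v -1.417 1.313 -0.761
v -1.362 0.328 -1.202
v -0.972 0.334 -0.66
v -1.006 0.942 -0.388
v -1.637 0.933 -1.264
v -2.618 0.672 0.522
v -2.563 -0.313 0.081
v -2.974 0.058 -0.292
v -3.008 0.666 -0.02
v -1.988 0.612 0.734
v -1.933 -0.373 0.294
v -1.325 -0.099 0.264
v -1.359 0.509 0.536
v -2.343 0.067 0.584
f 2 1 5
f 2 5 3
f 3 5 6
f 3 6 4
f 5 1 7
f 5 7 6
f 6 7 8
f 6 8 4
f 7 1 9
f 7 9 8
f 8 9 10
f 8 10 4
f 9 1 11
f 9 11 10
f 10 11 12
f 10 12 4
f 11 1 13
f 11 13 12
f 12 13 14
f 12 14 4
f 13 1 15
f 13 15 14
f 14 15 16
f 14 16 4
f 15 1 17
f 15 17 16
f 16 17 18
f 16 18 4
f 17 1 19
f 17 19 18
f 18 19 20
f 18 20 4
f 19 1 21
f 19 21 20
f 20 21 22
f 20 22 4
f 21 1 23
f 21 23 22
f 22 23 24
f 22 24 4
f 23 1 25
f 23 25 24
f 24 25 26
f 24 26 4
f 25 1 27
f 25 27 26
f 26 27 28
f 26 28 4
f 27 1 29
f 27 29 28
f 28 29 30
f 28 30 4
f 29 1 31
f 29 31 30
f 30 31 32
f 30 32 4
f 31 1 33
f 31 33 32
f 32 33 34
f 32 34 4
f 33 1 2
f 33 2 34
f 34 2 3
f 34 3 4
f 36 38 35
f 39 36 35
f 35 38 37
f 37 39 35
f 36 42 38
f 40 36 39
f 40 42 36
f 38 42 37
f 41 39 37
f 37 42 41
f 41 40 39
f 42 40 41
f 44 43 46
f 44 46 45
f 46 43 47
f 46 47 45
f 47 43 48
f 47 48 45
f 48 43 49
f 48 49 45
f 49 43 50
f 49 50 45
f 50 43 51
f 50 51 45
f 51 43 52
f 51 52 45
f 52 43 53
f 52 53 45
f 53 43 54
f 53 54 45
f 54 43 55
f 54 55 45
f 55 43 56
f 55 56 45
f 56 43 44
f 56 44 45
f 58 60 57
f 61 58 57
f 57 60 59
f 59 61 57
f 58 64 60
f 62 58 61
f 62 64 58
f 60 64 59
f 63 61 59
f 59 64 63
f 63 62 61
f 64 62 63
f 65 102 81
f 102 76 105
f 81 105 70
f 102 105 81
f 65 81 77
f 81 70 82
f 77 82 66
f 81 82 77
f 65 77 86
f 77 66 87
f 86 87 72
f 77 87 86
f 65 86 98
f 86 72 101
f 98 101 75
f 86 101 98
f 65 98 102
f 98 75 106
f 102 106 76
f 98 106 102
f 66 82 93
f 82 70 96
f 93 96 74
f 82 96 93
f 70 105 83
f 105 76 104
f 83 104 69
f 105 104 83
f 76 106 103
f 106 75 99
f 103 99 67
f 106 99 103
f 75 101 100
f 101 72 88
f 100 88 71
f 101 88 100
f 72 87 92
f 87 66 89
f 92 89 73
f 87 89 92
f 68 94 80
f 94 74 95
f 80 95 69
f 94 95 80
f 68 80 78
f 80 69 79
f 78 79 67
f 80 79 78
f 68 78 85
f 78 67 84
f 85 84 71
f 78 84 85
f 68 85 90
f 85 71 91
f 90 91 73
f 85 91 90
f 68 90 94
f 90 73 97
f 94 97 74
f 90 97 94
f 69 95 83
f 95 74 96
f 83 96 70
f 95 96 83
f 67 79 103
f 79 69 104
f 103 104 76
f 79 104 103
f 71 84 100
f 84 67 99
f 100 99 75
f 84 99 100
f 73 91 92
f 91 71 88
f 92 88 72
f 91 88 92
f 74 97 93
f 97 73 89
f 93 89 66
f 97 89 93



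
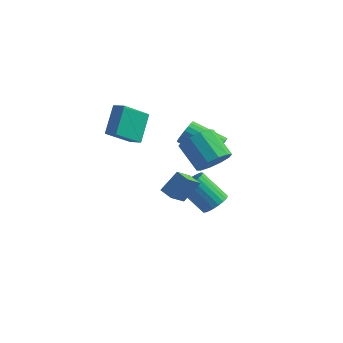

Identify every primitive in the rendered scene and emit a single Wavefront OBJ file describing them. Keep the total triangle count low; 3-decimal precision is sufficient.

v 0.631 3.969 -4.791
v 1.29 4.076 -4.187
v -0.113 3.658 -2.585
v -0.771 3.551 -3.189
v 1.165 4.404 -4.211
v -0.238 3.985 -2.608
v 0.958 4.665 -4.323
v -0.444 4.246 -2.721
v 0.702 4.82 -4.506
v -0.7 4.401 -2.904
v 0.436 4.846 -4.733
v -0.967 4.427 -3.131
v 0.199 4.738 -4.969
v -1.204 4.32 -3.367
v 0.027 4.514 -5.177
v -1.375 4.095 -3.575
v -0.052 4.206 -5.327
v -1.454 3.787 -3.725
v -0.027 3.862 -5.395
v -1.43 3.444 -3.793
v 0.098 3.535 -5.372
v -1.305 3.116 -3.769
v 0.304 3.274 -5.259
v -1.098 2.855 -3.657
v 0.56 3.119 -5.076
v -0.842 2.7 -3.474
v 0.827 3.093 -4.849
v -0.576 2.674 -3.247
v 1.064 3.2 -4.613
v -0.339 2.782 -3.011
v 1.235 3.425 -4.405
v -0.167 3.006 -2.803
v 1.314 3.733 -4.255
v -0.088 3.314 -2.653
v 1.985 -1.07 -1.649
v 1.897 -2.126 -0.896
v 1.158 -0.853 -1.442
v 1.07 -1.908 -0.689
v 2.49 -0.272 -0.471
v 2.402 -1.327 0.282
v 1.663 -0.054 -0.264
v 1.575 -1.11 0.489
v -4.425 0.546 0.805
v -4.779 1.816 2.388
v -3.992 2.266 -0.479
v -4.346 3.536 1.104
v -3.634 0.504 1.016
v -3.988 1.774 2.599
v -3.201 2.224 -0.268
v -3.555 3.494 1.315
v 2.361 1.67 1.255
v 2.771 1.353 1.891
v 0.908 0.852 2.84
v 0.499 1.17 2.205
v 2.732 1.678 1.987
v 0.869 1.177 2.936
v 2.63 2.001 1.956
v 0.767 1.501 2.905
v 2.481 2.268 1.804
v 0.618 1.767 2.753
v 2.311 2.431 1.557
v 0.448 1.93 2.507
v 2.15 2.463 1.258
v 0.287 1.962 2.208
v 2.026 2.357 0.959
v 0.163 1.857 1.908
v 1.96 2.133 0.711
v 0.097 1.632 1.66
v 1.963 1.829 0.557
v 0.1 1.328 1.506
v 2.035 1.497 0.523
v 0.172 0.997 1.473
v 2.164 1.196 0.617
v 0.301 0.695 1.566
v 2.326 0.976 0.82
v 0.464 0.475 1.77
v 2.495 0.877 1.099
v 0.632 0.376 2.049
v 2.641 0.914 1.405
v 0.778 0.414 2.355
v 2.739 1.083 1.685
v 0.876 0.582 2.635
v 3.618 -0.655 1.659
v 4.211 0.096 2.115
v 2.816 0.446 3.356
v 2.222 -0.305 2.901
v 3.859 0.377 1.639
v 2.463 0.727 2.881
v 3.414 0.264 1.172
v 2.019 0.614 2.413
v 3.047 -0.2 0.89
v 1.652 0.15 2.131
v 2.898 -0.838 0.903
v 1.503 -0.488 2.144
v 3.024 -1.406 1.204
v 1.629 -1.056 2.445
v 3.377 -1.687 1.679
v 1.981 -1.337 2.921
v 3.821 -1.574 2.147
v 2.426 -1.224 3.388
v 4.188 -1.11 2.429
v 2.793 -0.76 3.67
v 4.337 -0.472 2.416
v 2.942 -0.122 3.657
f 2 1 5
f 2 5 3
f 3 5 6
f 3 6 4
f 5 1 7
f 5 7 6
f 6 7 8
f 6 8 4
f 7 1 9
f 7 9 8
f 8 9 10
f 8 10 4
f 9 1 11
f 9 11 10
f 10 11 12
f 10 12 4
f 11 1 13
f 11 13 12
f 12 13 14
f 12 14 4
f 13 1 15
f 13 15 14
f 14 15 16
f 14 16 4
f 15 1 17
f 15 17 16
f 16 17 18
f 16 18 4
f 17 1 19
f 17 19 18
f 18 19 20
f 18 20 4
f 19 1 21
f 19 21 20
f 20 21 22
f 20 22 4
f 21 1 23
f 21 23 22
f 22 23 24
f 22 24 4
f 23 1 25
f 23 25 24
f 24 25 26
f 24 26 4
f 25 1 27
f 25 27 26
f 26 27 28
f 26 28 4
f 27 1 29
f 27 29 28
f 28 29 30
f 28 30 4
f 29 1 31
f 29 31 30
f 30 31 32
f 30 32 4
f 31 1 33
f 31 33 32
f 32 33 34
f 32 34 4
f 33 1 2
f 33 2 34
f 34 2 3
f 34 3 4
f 36 38 35
f 39 36 35
f 35 38 37
f 37 39 35
f 36 42 38
f 40 36 39
f 40 42 36
f 38 42 37
f 41 39 37
f 37 42 41
f 41 40 39
f 42 40 41
f 44 46 43
f 47 44 43
f 43 46 45
f 45 47 43
f 44 50 46
f 48 44 47
f 48 50 44
f 46 50 45
f 49 47 45
f 45 50 49
f 49 48 47
f 50 48 49
f 52 51 55
f 52 55 53
f 53 55 56
f 53 56 54
f 55 51 57
f 55 57 56
f 56 57 58
f 56 58 54
f 57 51 59
f 57 59 58
f 58 59 60
f 58 60 54
f 59 51 61
f 59 61 60
f 60 61 62
f 60 62 54
f 61 51 63
f 61 63 62
f 62 63 64
f 62 64 54
f 63 51 65
f 63 65 64
f 64 65 66
f 64 66 54
f 65 51 67
f 65 67 66
f 66 67 68
f 66 68 54
f 67 51 69
f 67 69 68
f 68 69 70
f 68 70 54
f 69 51 71
f 69 71 70
f 70 71 72
f 70 72 54
f 71 51 73
f 71 73 72
f 72 73 74
f 72 74 54
f 73 51 75
f 73 75 74
f 74 75 76
f 74 76 54
f 75 51 77
f 75 77 76
f 76 77 78
f 76 78 54
f 77 51 79
f 77 79 78
f 78 79 80
f 78 80 54
f 79 51 81
f 79 81 80
f 80 81 82
f 80 82 54
f 81 51 52
f 81 52 82
f 82 52 53
f 82 53 54
f 84 83 87
f 84 87 85
f 85 87 88
f 85 88 86
f 87 83 89
f 87 89 88
f 88 89 90
f 88 90 86
f 89 83 91
f 89 91 90
f 90 91 92
f 90 92 86
f 91 83 93
f 91 93 92
f 92 93 94
f 92 94 86
f 93 83 95
f 93 95 94
f 94 95 96
f 94 96 86
f 95 83 97
f 95 97 96
f 96 97 98
f 96 98 86
f 97 83 99
f 97 99 98
f 98 99 100
f 98 100 86
f 99 83 101
f 99 101 100
f 100 101 102
f 100 102 86
f 101 83 103
f 101 103 102
f 102 103 104
f 102 104 86
f 103 83 84
f 103 84 104
f 104 84 85
f 104 85 86



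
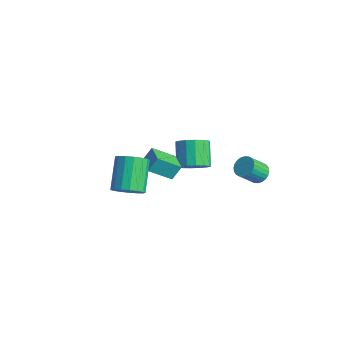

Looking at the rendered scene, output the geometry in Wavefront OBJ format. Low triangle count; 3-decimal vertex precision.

v -1.211 -3.969 -1.396
v -0.537 -3.871 -0.904
v -1.556 -2.853 0.288
v -2.229 -2.951 -0.204
v -0.518 -3.558 -1.156
v -1.537 -2.54 0.037
v -0.659 -3.339 -1.462
v -1.677 -2.321 -0.27
v -0.925 -3.265 -1.754
v -1.944 -2.246 -0.561
v -1.257 -3.351 -1.964
v -2.276 -2.333 -0.771
v -1.578 -3.58 -2.043
v -2.597 -2.561 -0.851
v -1.815 -3.897 -1.975
v -2.834 -2.879 -0.782
v -1.914 -4.231 -1.774
v -2.933 -3.213 -0.581
v -1.851 -4.505 -1.486
v -2.87 -3.487 -0.294
v -1.642 -4.656 -1.178
v -2.661 -3.638 0.014
v -1.334 -4.65 -0.92
v -2.352 -3.632 0.273
v -0.997 -4.488 -0.771
v -2.016 -3.47 0.422
v -0.71 -4.207 -0.765
v -1.729 -3.189 0.427
v -2.964 -0.387 -3.054
v -3.56 -1.397 -2.253
v -2.894 0.139 -2.339
v -3.49 -0.872 -1.538
v -1.87 -0.848 -2.822
v -2.466 -1.859 -2.021
v -1.8 -0.323 -2.107
v -2.396 -1.333 -1.306
v 0.038 3.057 -3.125
v 0.304 3.45 -2.725
v 0.168 2.595 -1.796
v -0.098 2.203 -2.195
v 0.071 3.511 -2.703
v -0.065 2.656 -1.774
v -0.167 3.503 -2.745
v -0.303 2.648 -1.816
v -0.374 3.427 -2.845
v -0.51 2.572 -1.916
v -0.518 3.295 -2.988
v -0.654 2.44 -2.059
v -0.577 3.127 -3.151
v -0.714 2.272 -2.222
v -0.543 2.948 -3.311
v -0.679 2.093 -2.381
v -0.42 2.786 -3.442
v -0.557 1.931 -2.512
v -0.228 2.665 -3.524
v -0.364 1.81 -2.595
v 0.005 2.604 -3.546
v -0.131 1.749 -2.617
v 0.243 2.612 -3.504
v 0.107 1.757 -2.575
v 0.45 2.688 -3.404
v 0.314 1.833 -2.475
v 0.594 2.82 -3.261
v 0.458 1.965 -2.332
v 0.654 2.988 -3.098
v 0.517 2.133 -2.169
v 0.619 3.167 -2.939
v 0.483 2.312 -2.009
v 0.497 3.329 -2.808
v 0.36 2.474 -1.878
v -2.88 1.251 -3.821
v -2.213 1.403 -3.284
v -3.152 2.061 -2.302
v -3.82 1.909 -2.839
v -2.235 1.767 -3.549
v -3.174 2.425 -2.567
v -2.43 1.992 -3.886
v -3.369 2.65 -2.904
v -2.745 2.019 -4.206
v -3.685 2.677 -3.224
v -3.097 1.84 -4.423
v -4.037 2.498 -3.441
v -3.391 1.503 -4.479
v -4.33 2.161 -3.497
v -3.548 1.099 -4.358
v -4.487 1.757 -3.376
v -3.526 0.735 -4.093
v -4.465 1.393 -3.111
v -3.331 0.51 -3.756
v -4.27 1.168 -2.774
v -3.015 0.483 -3.436
v -3.955 1.141 -2.454
v -2.663 0.662 -3.219
v -3.603 1.32 -2.237
v -2.37 0.999 -3.163
v -3.309 1.657 -2.181
f 2 1 5
f 2 5 3
f 3 5 6
f 3 6 4
f 5 1 7
f 5 7 6
f 6 7 8
f 6 8 4
f 7 1 9
f 7 9 8
f 8 9 10
f 8 10 4
f 9 1 11
f 9 11 10
f 10 11 12
f 10 12 4
f 11 1 13
f 11 13 12
f 12 13 14
f 12 14 4
f 13 1 15
f 13 15 14
f 14 15 16
f 14 16 4
f 15 1 17
f 15 17 16
f 16 17 18
f 16 18 4
f 17 1 19
f 17 19 18
f 18 19 20
f 18 20 4
f 19 1 21
f 19 21 20
f 20 21 22
f 20 22 4
f 21 1 23
f 21 23 22
f 22 23 24
f 22 24 4
f 23 1 25
f 23 25 24
f 24 25 26
f 24 26 4
f 25 1 27
f 25 27 26
f 26 27 28
f 26 28 4
f 27 1 2
f 27 2 28
f 28 2 3
f 28 3 4
f 30 32 29
f 33 30 29
f 29 32 31
f 31 33 29
f 30 36 32
f 34 30 33
f 34 36 30
f 32 36 31
f 35 33 31
f 31 36 35
f 35 34 33
f 36 34 35
f 38 37 41
f 38 41 39
f 39 41 42
f 39 42 40
f 41 37 43
f 41 43 42
f 42 43 44
f 42 44 40
f 43 37 45
f 43 45 44
f 44 45 46
f 44 46 40
f 45 37 47
f 45 47 46
f 46 47 48
f 46 48 40
f 47 37 49
f 47 49 48
f 48 49 50
f 48 50 40
f 49 37 51
f 49 51 50
f 50 51 52
f 50 52 40
f 51 37 53
f 51 53 52
f 52 53 54
f 52 54 40
f 53 37 55
f 53 55 54
f 54 55 56
f 54 56 40
f 55 37 57
f 55 57 56
f 56 57 58
f 56 58 40
f 57 37 59
f 57 59 58
f 58 59 60
f 58 60 40
f 59 37 61
f 59 61 60
f 60 61 62
f 60 62 40
f 61 37 63
f 61 63 62
f 62 63 64
f 62 64 40
f 63 37 65
f 63 65 64
f 64 65 66
f 64 66 40
f 65 37 67
f 65 67 66
f 66 67 68
f 66 68 40
f 67 37 69
f 67 69 68
f 68 69 70
f 68 70 40
f 69 37 38
f 69 38 70
f 70 38 39
f 70 39 40
f 72 71 75
f 72 75 73
f 73 75 76
f 73 76 74
f 75 71 77
f 75 77 76
f 76 77 78
f 76 78 74
f 77 71 79
f 77 79 78
f 78 79 80
f 78 80 74
f 79 71 81
f 79 81 80
f 80 81 82
f 80 82 74
f 81 71 83
f 81 83 82
f 82 83 84
f 82 84 74
f 83 71 85
f 83 85 84
f 84 85 86
f 84 86 74
f 85 71 87
f 85 87 86
f 86 87 88
f 86 88 74
f 87 71 89
f 87 89 88
f 88 89 90
f 88 90 74
f 89 71 91
f 89 91 90
f 90 91 92
f 90 92 74
f 91 71 93
f 91 93 92
f 92 93 94
f 92 94 74
f 93 71 95
f 93 95 94
f 94 95 96
f 94 96 74
f 95 71 72
f 95 72 96
f 96 72 73
f 96 73 74



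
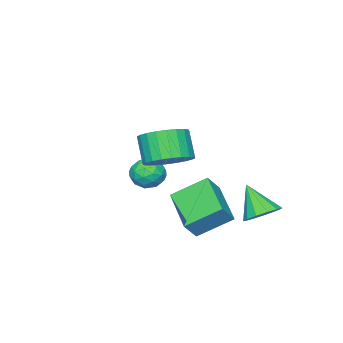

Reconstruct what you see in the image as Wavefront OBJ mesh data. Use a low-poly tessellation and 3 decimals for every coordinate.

v -0.527 -0.749 -1.192
v 0.131 -0.428 -1.562
v -0.631 -1.652 -2.158
v 0.027 -1.331 -2.528
v 0.11 -1.73 -1.817
v 0.175 -1.172 -1.219
v -0.675 -0.908 -2.501
v -0.61 -0.35 -1.903
v 0.04 -0.527 -2.371
v 0.525 -1.035 -1.948
v -1.025 -1.045 -1.772
v -0.54 -1.553 -1.349
v -0.189 -0.509 -1.292
v -0.311 -1.571 -2.428
v -0.262 -1.805 -2.01
v 0.125 -1.617 -2.227
v -0.163 -0.946 -1.09
v 0.224 -0.758 -1.308
v 0.211 -1.524 -1.458
v -0.724 -1.322 -2.412
v -0.337 -1.134 -2.63
v -0.625 -0.463 -1.493
v -0.238 -0.275 -1.71
v -0.711 -0.556 -2.262
v 0.144 -0.379 -1.985
v 0.083 -0.909 -2.553
v -0.329 -0.66 -2.537
v -0.291 -0.332 -2.186
v 0.429 -0.678 -1.736
v 0.368 -1.208 -2.305
v 0.417 -1.443 -1.886
v 0.455 -1.115 -1.535
v 0.376 -0.735 -2.212
v -0.868 -0.872 -1.415
v -0.929 -1.402 -1.984
v -0.955 -0.965 -2.185
v -0.917 -0.637 -1.834
v -0.583 -1.171 -1.167
v -0.644 -1.701 -1.735
v -0.209 -1.748 -1.534
v -0.171 -1.42 -1.183
v -0.876 -1.345 -1.508
v -1.704 3.783 -3.205
v -1.278 4.338 -2.723
v -1.876 2.777 -1.895
v -1.74 4.459 -2.691
v -2.191 4.365 -2.822
v -2.488 4.086 -3.075
v -2.535 3.711 -3.369
v -2.319 3.359 -3.611
v -1.908 3.141 -3.724
v -1.432 3.127 -3.672
v -1.042 3.321 -3.472
v -0.863 3.662 -3.187
v -0.951 4.041 -2.908
v 0.098 1.119 -2.842
v -0.887 2.216 -1.898
v 1.205 2.795 -3.635
v 0.22 3.892 -2.691
v 0.76 1.048 -2.069
v -0.225 2.145 -1.125
v 1.867 2.724 -2.862
v 0.882 3.821 -1.918
v 3.036 2.987 1.171
v 3.589 3.619 1.714
v 3.196 2.986 2.852
v 2.644 2.353 2.309
v 3.247 3.808 1.701
v 2.855 3.174 2.839
v 2.874 3.872 1.608
v 2.481 3.238 2.745
v 2.525 3.801 1.448
v 2.133 3.167 2.586
v 2.254 3.606 1.246
v 1.862 2.972 2.383
v 2.103 3.316 1.032
v 1.71 2.683 2.17
v 2.093 2.977 0.84
v 1.7 2.343 1.978
v 2.227 2.639 0.698
v 1.834 2.006 1.836
v 2.484 2.354 0.628
v 2.091 1.721 1.766
v 2.825 2.166 0.641
v 2.433 1.532 1.779
v 3.199 2.102 0.735
v 2.806 1.468 1.872
v 3.547 2.173 0.894
v 3.155 1.539 2.032
v 3.818 2.368 1.097
v 3.426 1.734 2.234
v 3.97 2.657 1.31
v 3.577 2.024 2.448
v 3.98 2.997 1.502
v 3.587 2.363 2.64
v 3.846 3.334 1.644
v 3.453 2.701 2.782
f 1 38 17
f 38 12 41
f 17 41 6
f 38 41 17
f 1 17 13
f 17 6 18
f 13 18 2
f 17 18 13
f 1 13 22
f 13 2 23
f 22 23 8
f 13 23 22
f 1 22 34
f 22 8 37
f 34 37 11
f 22 37 34
f 1 34 38
f 34 11 42
f 38 42 12
f 34 42 38
f 2 18 29
f 18 6 32
f 29 32 10
f 18 32 29
f 6 41 19
f 41 12 40
f 19 40 5
f 41 40 19
f 12 42 39
f 42 11 35
f 39 35 3
f 42 35 39
f 11 37 36
f 37 8 24
f 36 24 7
f 37 24 36
f 8 23 28
f 23 2 25
f 28 25 9
f 23 25 28
f 4 30 16
f 30 10 31
f 16 31 5
f 30 31 16
f 4 16 14
f 16 5 15
f 14 15 3
f 16 15 14
f 4 14 21
f 14 3 20
f 21 20 7
f 14 20 21
f 4 21 26
f 21 7 27
f 26 27 9
f 21 27 26
f 4 26 30
f 26 9 33
f 30 33 10
f 26 33 30
f 5 31 19
f 31 10 32
f 19 32 6
f 31 32 19
f 3 15 39
f 15 5 40
f 39 40 12
f 15 40 39
f 7 20 36
f 20 3 35
f 36 35 11
f 20 35 36
f 9 27 28
f 27 7 24
f 28 24 8
f 27 24 28
f 10 33 29
f 33 9 25
f 29 25 2
f 33 25 29
f 44 43 46
f 44 46 45
f 46 43 47
f 46 47 45
f 47 43 48
f 47 48 45
f 48 43 49
f 48 49 45
f 49 43 50
f 49 50 45
f 50 43 51
f 50 51 45
f 51 43 52
f 51 52 45
f 52 43 53
f 52 53 45
f 53 43 54
f 53 54 45
f 54 43 55
f 54 55 45
f 55 43 44
f 55 44 45
f 57 59 56
f 60 57 56
f 56 59 58
f 58 60 56
f 57 63 59
f 61 57 60
f 61 63 57
f 59 63 58
f 62 60 58
f 58 63 62
f 62 61 60
f 63 61 62
f 65 64 68
f 65 68 66
f 66 68 69
f 66 69 67
f 68 64 70
f 68 70 69
f 69 70 71
f 69 71 67
f 70 64 72
f 70 72 71
f 71 72 73
f 71 73 67
f 72 64 74
f 72 74 73
f 73 74 75
f 73 75 67
f 74 64 76
f 74 76 75
f 75 76 77
f 75 77 67
f 76 64 78
f 76 78 77
f 77 78 79
f 77 79 67
f 78 64 80
f 78 80 79
f 79 80 81
f 79 81 67
f 80 64 82
f 80 82 81
f 81 82 83
f 81 83 67
f 82 64 84
f 82 84 83
f 83 84 85
f 83 85 67
f 84 64 86
f 84 86 85
f 85 86 87
f 85 87 67
f 86 64 88
f 86 88 87
f 87 88 89
f 87 89 67
f 88 64 90
f 88 90 89
f 89 90 91
f 89 91 67
f 90 64 92
f 90 92 91
f 91 92 93
f 91 93 67
f 92 64 94
f 92 94 93
f 93 94 95
f 93 95 67
f 94 64 96
f 94 96 95
f 95 96 97
f 95 97 67
f 96 64 65
f 96 65 97
f 97 65 66
f 97 66 67



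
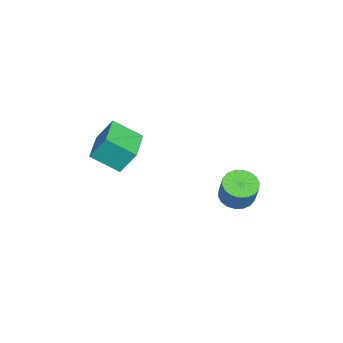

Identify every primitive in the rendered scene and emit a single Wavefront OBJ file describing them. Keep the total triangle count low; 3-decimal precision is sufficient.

v -3.233 -3.504 -0.405
v -3.365 -4.913 0.5
v -3.249 -2.73 0.798
v -3.381 -4.139 1.703
v -1.279 -3.621 -0.303
v -1.411 -5.03 0.602
v -1.295 -2.847 0.9
v -1.427 -4.256 1.805
v -2.975 1.681 -3.006
v -2.232 1.262 -3.262
v -1.683 1.459 -1.989
v -2.425 1.879 -1.734
v -2.156 1.64 -3.353
v -1.607 1.837 -2.08
v -2.242 2.026 -3.376
v -1.693 2.223 -2.103
v -2.473 2.344 -3.325
v -1.924 2.541 -2.053
v -2.803 2.53 -3.212
v -2.254 2.727 -1.939
v -3.168 2.549 -3.057
v -2.619 2.746 -1.785
v -3.494 2.395 -2.893
v -2.945 2.593 -1.62
v -3.717 2.101 -2.751
v -3.168 2.298 -1.478
v -3.793 1.723 -2.66
v -3.244 1.92 -1.387
v -3.707 1.337 -2.637
v -3.158 1.534 -1.364
v -3.476 1.019 -2.687
v -2.927 1.216 -1.415
v -3.146 0.833 -2.801
v -2.597 1.03 -1.528
v -2.781 0.814 -2.955
v -2.232 1.011 -1.683
v -2.455 0.967 -3.12
v -1.906 1.165 -1.847
f 2 4 1
f 5 2 1
f 1 4 3
f 3 5 1
f 2 8 4
f 6 2 5
f 6 8 2
f 4 8 3
f 7 5 3
f 3 8 7
f 7 6 5
f 8 6 7
f 10 9 13
f 10 13 11
f 11 13 14
f 11 14 12
f 13 9 15
f 13 15 14
f 14 15 16
f 14 16 12
f 15 9 17
f 15 17 16
f 16 17 18
f 16 18 12
f 17 9 19
f 17 19 18
f 18 19 20
f 18 20 12
f 19 9 21
f 19 21 20
f 20 21 22
f 20 22 12
f 21 9 23
f 21 23 22
f 22 23 24
f 22 24 12
f 23 9 25
f 23 25 24
f 24 25 26
f 24 26 12
f 25 9 27
f 25 27 26
f 26 27 28
f 26 28 12
f 27 9 29
f 27 29 28
f 28 29 30
f 28 30 12
f 29 9 31
f 29 31 30
f 30 31 32
f 30 32 12
f 31 9 33
f 31 33 32
f 32 33 34
f 32 34 12
f 33 9 35
f 33 35 34
f 34 35 36
f 34 36 12
f 35 9 37
f 35 37 36
f 36 37 38
f 36 38 12
f 37 9 10
f 37 10 38
f 38 10 11
f 38 11 12



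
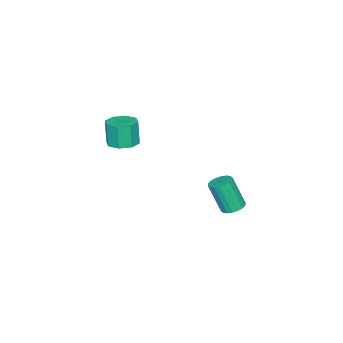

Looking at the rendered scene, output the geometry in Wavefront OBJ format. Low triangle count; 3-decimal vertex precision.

v 1.553 -0.73 2.852
v 2.402 -1.155 2.898
v 2.215 -1.356 4.475
v 1.367 -0.93 4.428
v 2.445 -0.436 2.995
v 2.259 -0.636 4.571
v 1.967 0.111 3.008
v 1.78 -0.089 4.584
v 1.246 0.166 2.929
v 1.059 -0.035 4.505
v 0.705 -0.304 2.805
v 0.518 -0.505 4.382
v 0.661 -1.024 2.709
v 0.475 -1.224 4.285
v 1.14 -1.571 2.696
v 0.953 -1.771 4.272
v 1.861 -1.625 2.775
v 1.674 -1.826 4.351
v -4.02 3.261 -4.664
v -3.251 3.293 -4.697
v -3.131 2.45 -2.668
v -3.9 2.419 -2.636
v -3.335 3.598 -4.565
v -3.215 2.756 -2.536
v -3.554 3.836 -4.453
v -3.434 2.994 -2.424
v -3.865 3.961 -4.383
v -3.745 3.119 -2.354
v -4.207 3.947 -4.369
v -4.087 3.105 -2.34
v -4.512 3.797 -4.413
v -4.392 2.955 -2.384
v -4.72 3.541 -4.507
v -4.6 2.699 -2.478
v -4.789 3.23 -4.632
v -4.669 2.387 -2.603
v -4.705 2.924 -4.764
v -4.585 2.082 -2.735
v -4.486 2.686 -4.876
v -4.366 1.844 -2.847
v -4.175 2.561 -4.946
v -4.055 1.719 -2.917
v -3.833 2.575 -4.96
v -3.713 1.733 -2.931
v -3.528 2.725 -4.916
v -3.408 1.883 -2.887
v -3.32 2.981 -4.822
v -3.2 2.139 -2.793
f 2 1 5
f 2 5 3
f 3 5 6
f 3 6 4
f 5 1 7
f 5 7 6
f 6 7 8
f 6 8 4
f 7 1 9
f 7 9 8
f 8 9 10
f 8 10 4
f 9 1 11
f 9 11 10
f 10 11 12
f 10 12 4
f 11 1 13
f 11 13 12
f 12 13 14
f 12 14 4
f 13 1 15
f 13 15 14
f 14 15 16
f 14 16 4
f 15 1 17
f 15 17 16
f 16 17 18
f 16 18 4
f 17 1 2
f 17 2 18
f 18 2 3
f 18 3 4
f 20 19 23
f 20 23 21
f 21 23 24
f 21 24 22
f 23 19 25
f 23 25 24
f 24 25 26
f 24 26 22
f 25 19 27
f 25 27 26
f 26 27 28
f 26 28 22
f 27 19 29
f 27 29 28
f 28 29 30
f 28 30 22
f 29 19 31
f 29 31 30
f 30 31 32
f 30 32 22
f 31 19 33
f 31 33 32
f 32 33 34
f 32 34 22
f 33 19 35
f 33 35 34
f 34 35 36
f 34 36 22
f 35 19 37
f 35 37 36
f 36 37 38
f 36 38 22
f 37 19 39
f 37 39 38
f 38 39 40
f 38 40 22
f 39 19 41
f 39 41 40
f 40 41 42
f 40 42 22
f 41 19 43
f 41 43 42
f 42 43 44
f 42 44 22
f 43 19 45
f 43 45 44
f 44 45 46
f 44 46 22
f 45 19 47
f 45 47 46
f 46 47 48
f 46 48 22
f 47 19 20
f 47 20 48
f 48 20 21
f 48 21 22



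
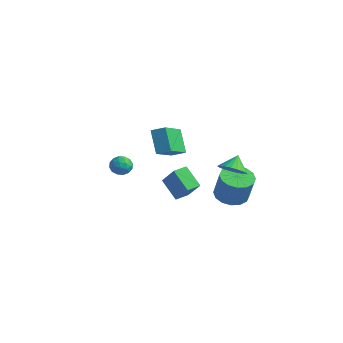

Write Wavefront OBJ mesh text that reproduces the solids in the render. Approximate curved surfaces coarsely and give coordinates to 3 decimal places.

v 3.819 -0.388 1.002
v 4.658 -0.417 1.265
v 3.581 0.288 1.838
v 4.66 -0.132 1.035
v 4.517 0.108 0.8
v 4.253 0.263 0.599
v 3.914 0.306 0.469
v 3.558 0.228 0.43
v 3.248 0.044 0.491
v 3.036 -0.215 0.64
v 2.96 -0.503 0.851
v 3.032 -0.772 1.089
v 3.24 -0.974 1.312
v 3.549 -1.075 1.481
v 3.904 -1.057 1.568
v 4.244 -0.923 1.556
v 4.511 -0.697 1.449
v 0.469 -2.388 3.417
v 1.164 -4.139 4.474
v 1.156 -1.914 3.751
v 1.851 -3.664 4.809
v 1.409 -2.816 2.091
v 2.104 -4.566 3.149
v 2.096 -2.341 2.426
v 2.791 -4.092 3.483
v -4.124 -1.567 -0.802
v -3.436 -1.537 -1.091
v -4.324 -2.603 -1.389
v -3.636 -2.573 -1.678
v -3.73 -2.699 -0.948
v -3.606 -2.059 -0.585
v -4.154 -2.081 -1.895
v -4.03 -1.441 -1.532
v -3.455 -1.854 -1.766
v -3.192 -2.237 -1.181
v -4.568 -1.903 -1.299
v -4.305 -2.286 -0.714
v -3.762 -1.461 -0.895
v -3.998 -2.679 -1.585
v -4.053 -2.754 -1.156
v -3.649 -2.736 -1.326
v -3.862 -1.768 -0.598
v -3.458 -1.75 -0.767
v -3.63 -2.434 -0.684
v -4.302 -2.39 -1.713
v -3.898 -2.372 -1.882
v -4.111 -1.404 -1.154
v -3.707 -1.386 -1.324
v -4.13 -1.706 -1.796
v -3.369 -1.63 -1.462
v -3.487 -2.239 -1.807
v -3.791 -1.95 -1.934
v -3.718 -1.573 -1.721
v -3.215 -1.854 -1.118
v -3.333 -2.464 -1.463
v -3.387 -2.538 -1.034
v -3.315 -2.161 -0.82
v -3.226 -2.041 -1.515
v -4.427 -1.676 -1.017
v -4.545 -2.286 -1.362
v -4.445 -1.979 -1.66
v -4.373 -1.602 -1.446
v -4.273 -1.901 -0.673
v -4.391 -2.51 -1.018
v -4.042 -2.567 -0.759
v -3.969 -2.19 -0.546
v -4.534 -2.099 -0.965
v 2.705 0.633 -1.885
v 3.667 0.426 -2.251
v 4.317 0.281 -0.461
v 3.355 0.487 -0.095
v 3.649 0.967 -2.201
v 4.299 0.822 -0.41
v 3.378 1.418 -2.066
v 4.027 1.273 -0.275
v 2.926 1.659 -1.882
v 3.576 1.514 -0.092
v 2.415 1.625 -1.7
v 3.065 1.48 0.091
v 1.982 1.324 -1.567
v 2.632 1.179 0.224
v 1.743 0.839 -1.519
v 2.393 0.694 0.271
v 1.761 0.298 -1.57
v 2.411 0.153 0.221
v 2.033 -0.153 -1.705
v 2.682 -0.298 0.086
v 2.484 -0.394 -1.888
v 3.134 -0.539 -0.098
v 2.995 -0.36 -2.071
v 3.645 -0.505 -0.28
v 3.428 -0.059 -2.204
v 4.078 -0.204 -0.413
v -2.579 1.097 -4.848
v -3.844 1.126 -3.742
v -2.513 2.053 -4.798
v -3.778 2.082 -3.692
v -1.342 0.938 -3.428
v -2.607 0.967 -2.322
v -1.276 1.894 -3.378
v -2.541 1.923 -2.272
f 2 1 4
f 2 4 3
f 4 1 5
f 4 5 3
f 5 1 6
f 5 6 3
f 6 1 7
f 6 7 3
f 7 1 8
f 7 8 3
f 8 1 9
f 8 9 3
f 9 1 10
f 9 10 3
f 10 1 11
f 10 11 3
f 11 1 12
f 11 12 3
f 12 1 13
f 12 13 3
f 13 1 14
f 13 14 3
f 14 1 15
f 14 15 3
f 15 1 16
f 15 16 3
f 16 1 17
f 16 17 3
f 17 1 2
f 17 2 3
f 19 21 18
f 22 19 18
f 18 21 20
f 20 22 18
f 19 25 21
f 23 19 22
f 23 25 19
f 21 25 20
f 24 22 20
f 20 25 24
f 24 23 22
f 25 23 24
f 26 63 42
f 63 37 66
f 42 66 31
f 63 66 42
f 26 42 38
f 42 31 43
f 38 43 27
f 42 43 38
f 26 38 47
f 38 27 48
f 47 48 33
f 38 48 47
f 26 47 59
f 47 33 62
f 59 62 36
f 47 62 59
f 26 59 63
f 59 36 67
f 63 67 37
f 59 67 63
f 27 43 54
f 43 31 57
f 54 57 35
f 43 57 54
f 31 66 44
f 66 37 65
f 44 65 30
f 66 65 44
f 37 67 64
f 67 36 60
f 64 60 28
f 67 60 64
f 36 62 61
f 62 33 49
f 61 49 32
f 62 49 61
f 33 48 53
f 48 27 50
f 53 50 34
f 48 50 53
f 29 55 41
f 55 35 56
f 41 56 30
f 55 56 41
f 29 41 39
f 41 30 40
f 39 40 28
f 41 40 39
f 29 39 46
f 39 28 45
f 46 45 32
f 39 45 46
f 29 46 51
f 46 32 52
f 51 52 34
f 46 52 51
f 29 51 55
f 51 34 58
f 55 58 35
f 51 58 55
f 30 56 44
f 56 35 57
f 44 57 31
f 56 57 44
f 28 40 64
f 40 30 65
f 64 65 37
f 40 65 64
f 32 45 61
f 45 28 60
f 61 60 36
f 45 60 61
f 34 52 53
f 52 32 49
f 53 49 33
f 52 49 53
f 35 58 54
f 58 34 50
f 54 50 27
f 58 50 54
f 69 68 72
f 69 72 70
f 70 72 73
f 70 73 71
f 72 68 74
f 72 74 73
f 73 74 75
f 73 75 71
f 74 68 76
f 74 76 75
f 75 76 77
f 75 77 71
f 76 68 78
f 76 78 77
f 77 78 79
f 77 79 71
f 78 68 80
f 78 80 79
f 79 80 81
f 79 81 71
f 80 68 82
f 80 82 81
f 81 82 83
f 81 83 71
f 82 68 84
f 82 84 83
f 83 84 85
f 83 85 71
f 84 68 86
f 84 86 85
f 85 86 87
f 85 87 71
f 86 68 88
f 86 88 87
f 87 88 89
f 87 89 71
f 88 68 90
f 88 90 89
f 89 90 91
f 89 91 71
f 90 68 92
f 90 92 91
f 91 92 93
f 91 93 71
f 92 68 69
f 92 69 93
f 93 69 70
f 93 70 71
f 95 97 94
f 98 95 94
f 94 97 96
f 96 98 94
f 95 101 97
f 99 95 98
f 99 101 95
f 97 101 96
f 100 98 96
f 96 101 100
f 100 99 98
f 101 99 100



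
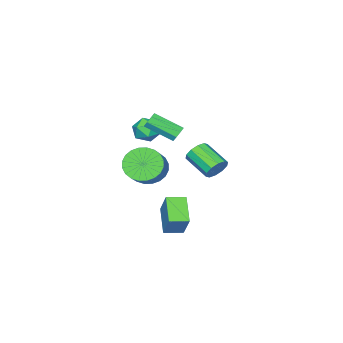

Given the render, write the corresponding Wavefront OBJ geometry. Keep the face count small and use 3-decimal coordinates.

v 1.996 0.635 -4.567
v 1.017 -0.426 -3.614
v 1.161 1.313 -4.669
v 0.183 0.252 -3.716
v 2.497 1.468 -3.124
v 1.519 0.407 -2.171
v 1.663 2.146 -3.226
v 0.684 1.085 -2.273
v 1.017 -1.261 -0.783
v 1.806 -1.766 -1.36
v 2.951 -1.103 -0.375
v 2.163 -0.599 0.203
v 1.772 -1.394 -1.572
v 2.918 -0.731 -0.586
v 1.624 -1.001 -1.663
v 2.769 -0.339 -0.677
v 1.383 -0.649 -1.62
v 2.528 0.014 -0.635
v 1.086 -0.389 -1.45
v 2.232 0.273 -0.464
v 0.779 -0.263 -1.178
v 1.925 0.4 -0.192
v 0.508 -0.288 -0.846
v 1.654 0.375 0.14
v 0.315 -0.462 -0.504
v 1.461 0.201 0.481
v 0.229 -0.757 -0.205
v 1.374 -0.094 0.78
v 0.262 -1.129 0.006
v 1.408 -0.466 0.992
v 0.411 -1.521 0.097
v 1.556 -0.859 1.083
v 0.652 -1.874 0.055
v 1.797 -1.211 1.04
v 0.948 -2.133 -0.116
v 2.094 -1.471 0.87
v 1.255 -2.26 -0.388
v 2.401 -1.597 0.598
v 1.526 -2.235 -0.72
v 2.672 -1.572 0.266
v 1.719 -2.061 -1.061
v 2.865 -1.398 -0.076
v 2.078 4.271 1.588
v 2.309 4.542 2.203
v 2.152 3.08 2.906
v 1.922 2.809 2.292
v 1.872 4.583 2.192
v 1.716 3.121 2.895
v 1.514 4.505 1.95
v 1.358 3.043 2.653
v 1.372 4.338 1.57
v 1.215 2.876 2.274
v 1.499 4.145 1.197
v 1.343 2.683 1.901
v 1.848 4 0.974
v 1.691 2.538 1.677
v 2.284 3.959 0.985
v 2.128 2.497 1.688
v 2.642 4.037 1.227
v 2.486 2.575 1.93
v 2.785 4.204 1.606
v 2.628 2.742 2.31
v 2.657 4.397 1.979
v 2.501 2.935 2.683
v -1.911 -3.274 0.014
v -1.497 -2.565 0.338
v -0.883 -4.115 0.542
v -0.469 -3.406 0.866
v -1.238 -3.664 1.213
v -1.874 -3.144 0.887
v -0.506 -3.536 -0.007
v -1.142 -3.016 -0.333
v -0.628 -2.726 0.325
v -1.081 -2.806 1.079
v -1.299 -3.874 -0.199
v -1.752 -3.954 0.555
v 1.209 0.987 2.567
v 1.404 0.803 2.11
v 2.065 -0.592 2.956
v 1.871 -0.407 3.413
v 1.666 1.044 2.304
v 2.327 -0.351 3.149
v 1.66 1.253 2.652
v 2.322 -0.142 3.497
v 1.391 1.306 2.95
v 2.052 -0.089 3.796
v 1.015 1.172 3.024
v 1.676 -0.223 3.87
v 0.753 0.931 2.831
v 1.414 -0.464 3.676
v 0.758 0.722 2.483
v 1.42 -0.673 3.328
v 1.028 0.669 2.184
v 1.689 -0.726 3.03
f 2 4 1
f 5 2 1
f 1 4 3
f 3 5 1
f 2 8 4
f 6 2 5
f 6 8 2
f 4 8 3
f 7 5 3
f 3 8 7
f 7 6 5
f 8 6 7
f 10 9 13
f 10 13 11
f 11 13 14
f 11 14 12
f 13 9 15
f 13 15 14
f 14 15 16
f 14 16 12
f 15 9 17
f 15 17 16
f 16 17 18
f 16 18 12
f 17 9 19
f 17 19 18
f 18 19 20
f 18 20 12
f 19 9 21
f 19 21 20
f 20 21 22
f 20 22 12
f 21 9 23
f 21 23 22
f 22 23 24
f 22 24 12
f 23 9 25
f 23 25 24
f 24 25 26
f 24 26 12
f 25 9 27
f 25 27 26
f 26 27 28
f 26 28 12
f 27 9 29
f 27 29 28
f 28 29 30
f 28 30 12
f 29 9 31
f 29 31 30
f 30 31 32
f 30 32 12
f 31 9 33
f 31 33 32
f 32 33 34
f 32 34 12
f 33 9 35
f 33 35 34
f 34 35 36
f 34 36 12
f 35 9 37
f 35 37 36
f 36 37 38
f 36 38 12
f 37 9 39
f 37 39 38
f 38 39 40
f 38 40 12
f 39 9 41
f 39 41 40
f 40 41 42
f 40 42 12
f 41 9 10
f 41 10 42
f 42 10 11
f 42 11 12
f 44 43 47
f 44 47 45
f 45 47 48
f 45 48 46
f 47 43 49
f 47 49 48
f 48 49 50
f 48 50 46
f 49 43 51
f 49 51 50
f 50 51 52
f 50 52 46
f 51 43 53
f 51 53 52
f 52 53 54
f 52 54 46
f 53 43 55
f 53 55 54
f 54 55 56
f 54 56 46
f 55 43 57
f 55 57 56
f 56 57 58
f 56 58 46
f 57 43 59
f 57 59 58
f 58 59 60
f 58 60 46
f 59 43 61
f 59 61 60
f 60 61 62
f 60 62 46
f 61 43 63
f 61 63 62
f 62 63 64
f 62 64 46
f 63 43 44
f 63 44 64
f 64 44 45
f 64 45 46
f 65 76 70
f 65 70 66
f 65 66 72
f 65 72 75
f 65 75 76
f 66 70 74
f 70 76 69
f 76 75 67
f 75 72 71
f 72 66 73
f 68 74 69
f 68 69 67
f 68 67 71
f 68 71 73
f 68 73 74
f 69 74 70
f 67 69 76
f 71 67 75
f 73 71 72
f 74 73 66
f 78 77 81
f 78 81 79
f 79 81 82
f 79 82 80
f 81 77 83
f 81 83 82
f 82 83 84
f 82 84 80
f 83 77 85
f 83 85 84
f 84 85 86
f 84 86 80
f 85 77 87
f 85 87 86
f 86 87 88
f 86 88 80
f 87 77 89
f 87 89 88
f 88 89 90
f 88 90 80
f 89 77 91
f 89 91 90
f 90 91 92
f 90 92 80
f 91 77 93
f 91 93 92
f 92 93 94
f 92 94 80
f 93 77 78
f 93 78 94
f 94 78 79
f 94 79 80

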